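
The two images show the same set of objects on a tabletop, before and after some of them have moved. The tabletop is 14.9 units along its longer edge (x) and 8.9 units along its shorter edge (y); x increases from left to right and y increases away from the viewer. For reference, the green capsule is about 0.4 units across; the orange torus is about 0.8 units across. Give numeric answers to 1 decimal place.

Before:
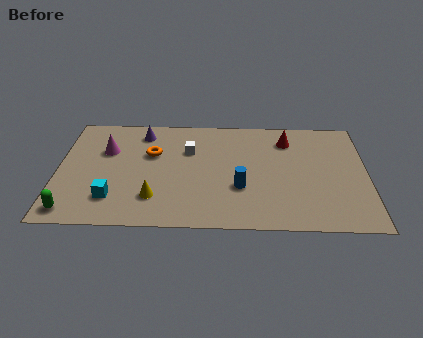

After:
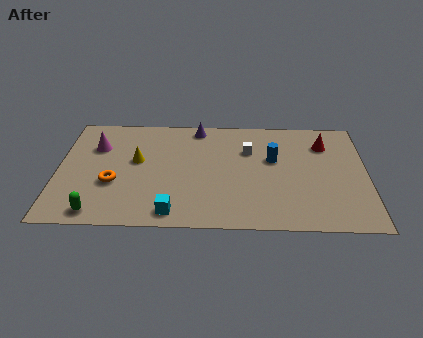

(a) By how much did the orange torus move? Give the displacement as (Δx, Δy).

(-1.8, -2.4)

From the two frames, the orange torus sits at roughly (4.5, 5.7) before and (2.7, 3.3) after.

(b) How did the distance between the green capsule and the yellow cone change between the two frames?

+0.4

Before: roughly 4.1 units apart; after: 4.5. That's 0.4 units further apart.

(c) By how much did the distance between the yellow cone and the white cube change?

+1.4

They were about 4.1 units apart before and 5.5 after — 1.4 units further apart.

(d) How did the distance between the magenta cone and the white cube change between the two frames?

+3.4

Before: roughly 4.0 units apart; after: 7.4. That's 3.4 units further apart.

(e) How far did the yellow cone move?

3.0

The yellow cone was near (4.7, 2.2) before and (3.8, 5.1) after, so it travelled √(0.9² + 2.9²) ≈ 3.0 units.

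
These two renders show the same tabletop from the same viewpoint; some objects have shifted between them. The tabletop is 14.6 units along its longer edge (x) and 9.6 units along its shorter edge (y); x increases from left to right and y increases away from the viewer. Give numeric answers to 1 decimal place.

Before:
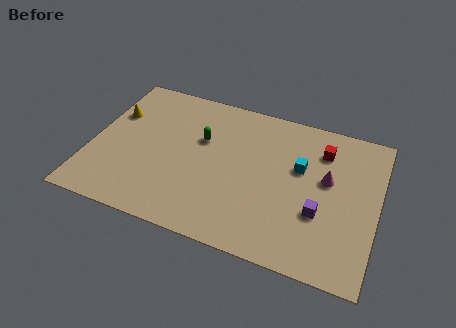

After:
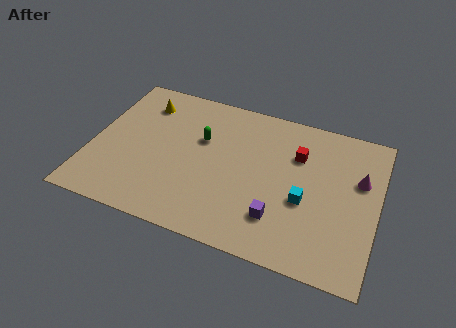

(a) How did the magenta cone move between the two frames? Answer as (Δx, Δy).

(1.6, 0.5)

From the two frames, the magenta cone sits at roughly (12.0, 5.6) before and (13.6, 6.1) after.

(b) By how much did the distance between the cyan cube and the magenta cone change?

+2.0

The distance was about 1.4 in the first image and 3.4 in the second, so they moved 2.0 units further apart.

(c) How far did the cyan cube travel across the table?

2.0

The cyan cube moved from about (10.6, 5.9) to (11.0, 3.9), a distance of √(0.4² + 2.0²) ≈ 2.0.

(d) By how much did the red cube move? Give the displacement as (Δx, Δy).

(-1.2, -0.7)

The red cube was at about (11.6, 7.4) and moved to about (10.4, 6.7).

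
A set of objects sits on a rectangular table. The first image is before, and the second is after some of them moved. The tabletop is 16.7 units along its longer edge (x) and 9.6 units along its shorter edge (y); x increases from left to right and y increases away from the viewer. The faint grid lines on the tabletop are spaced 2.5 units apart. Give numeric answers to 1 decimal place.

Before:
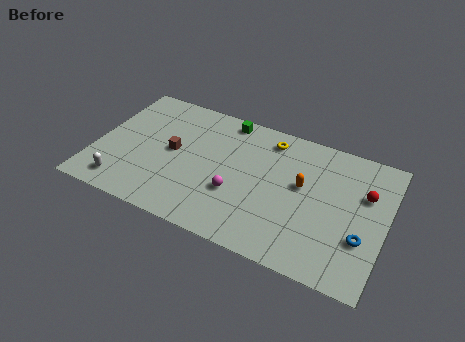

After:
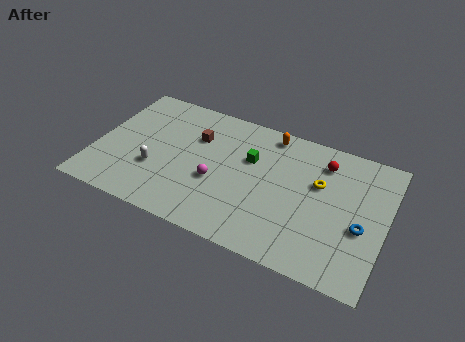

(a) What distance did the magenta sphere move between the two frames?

1.3

The magenta sphere moved from about (8.3, 3.4) to (7.1, 3.8), a distance of √(1.2² + 0.4²) ≈ 1.3.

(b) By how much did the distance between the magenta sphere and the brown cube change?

-1.0

Before: roughly 4.2 units apart; after: 3.2. That's 1.0 units closer together.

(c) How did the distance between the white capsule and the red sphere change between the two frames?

-4.1

Before: roughly 14.3 units apart; after: 10.2. That's 4.1 units closer together.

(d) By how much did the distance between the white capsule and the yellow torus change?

-0.6

They were about 10.2 units apart before and 9.6 after — 0.6 units closer together.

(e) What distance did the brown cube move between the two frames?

2.0

The brown cube was near (4.4, 5.0) before and (5.6, 6.6) after, so it travelled √(1.2² + 1.6²) ≈ 2.0 units.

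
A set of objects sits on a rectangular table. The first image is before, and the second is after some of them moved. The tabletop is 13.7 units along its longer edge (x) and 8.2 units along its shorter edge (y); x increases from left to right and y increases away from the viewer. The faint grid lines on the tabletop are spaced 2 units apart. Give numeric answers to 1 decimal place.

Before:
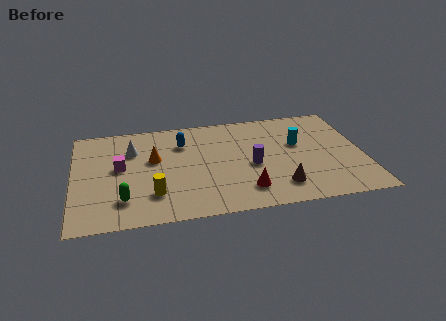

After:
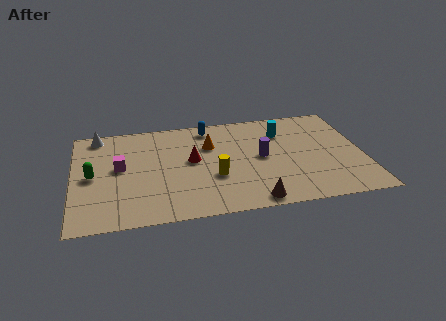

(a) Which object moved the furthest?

the red cone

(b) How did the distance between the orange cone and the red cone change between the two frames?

-3.9

The distance was about 5.3 in the first image and 1.4 in the second, so they moved 3.9 units closer together.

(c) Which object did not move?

the magenta cube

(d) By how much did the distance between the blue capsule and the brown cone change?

+0.4

The distance was about 6.2 in the first image and 6.6 in the second, so they moved 0.4 units further apart.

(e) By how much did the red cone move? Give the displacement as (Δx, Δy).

(-2.4, 2.8)

The red cone started near (8.0, 1.7) and ended near (5.6, 4.5).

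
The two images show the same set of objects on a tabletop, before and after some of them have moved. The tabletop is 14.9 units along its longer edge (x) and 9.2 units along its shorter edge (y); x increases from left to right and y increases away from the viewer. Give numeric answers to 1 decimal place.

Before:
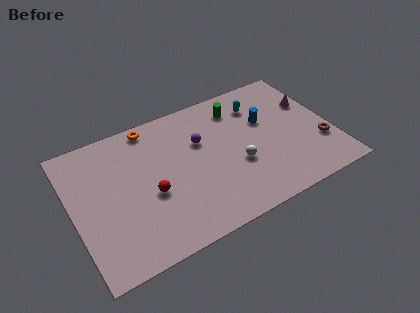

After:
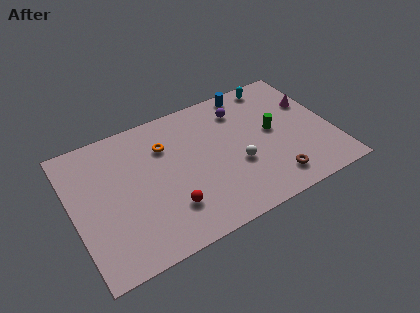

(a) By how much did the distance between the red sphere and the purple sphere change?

+2.9

The distance was about 3.9 in the first image and 6.8 in the second, so they moved 2.9 units further apart.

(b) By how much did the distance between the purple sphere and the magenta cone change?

-2.3

They were about 6.5 units apart before and 4.2 after — 2.3 units closer together.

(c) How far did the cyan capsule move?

1.6

The cyan capsule moved from about (11.1, 7.1) to (12.2, 8.2), a distance of √(1.1² + 1.1²) ≈ 1.6.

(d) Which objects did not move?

the magenta cone and the white sphere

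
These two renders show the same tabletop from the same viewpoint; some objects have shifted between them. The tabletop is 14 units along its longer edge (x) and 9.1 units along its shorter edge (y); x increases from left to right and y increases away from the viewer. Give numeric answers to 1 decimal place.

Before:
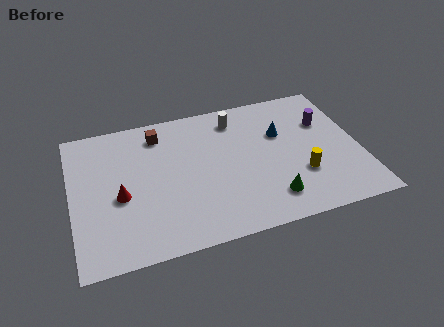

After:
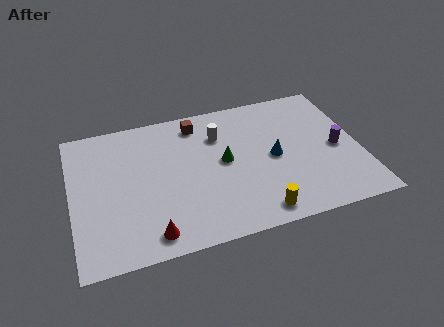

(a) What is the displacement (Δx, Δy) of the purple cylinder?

(0.4, -1.9)

The purple cylinder started near (12.5, 6.1) and ended near (12.9, 4.2).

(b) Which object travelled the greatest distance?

the green cone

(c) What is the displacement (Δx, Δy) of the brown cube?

(1.9, 0.2)

The brown cube started near (4.4, 7.5) and ended near (6.3, 7.7).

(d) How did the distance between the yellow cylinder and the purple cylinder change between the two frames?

+1.7

The distance was about 3.5 in the first image and 5.2 in the second, so they moved 1.7 units further apart.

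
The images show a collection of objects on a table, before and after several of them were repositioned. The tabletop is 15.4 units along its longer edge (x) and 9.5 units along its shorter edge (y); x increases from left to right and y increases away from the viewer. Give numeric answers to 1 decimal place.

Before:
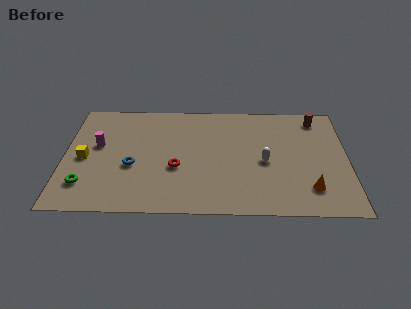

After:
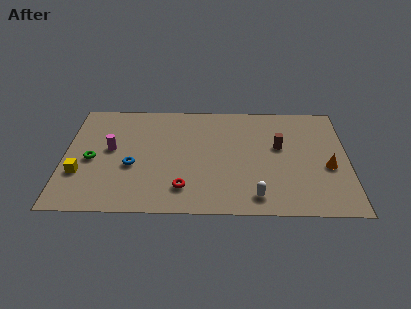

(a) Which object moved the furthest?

the brown cylinder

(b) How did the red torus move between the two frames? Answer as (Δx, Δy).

(0.4, -1.7)

The red torus started near (6.1, 3.7) and ended near (6.5, 2.0).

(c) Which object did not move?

the blue torus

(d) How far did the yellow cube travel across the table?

1.3

The yellow cube was near (1.1, 4.4) before and (0.9, 3.1) after, so it travelled √(0.2² + 1.3²) ≈ 1.3 units.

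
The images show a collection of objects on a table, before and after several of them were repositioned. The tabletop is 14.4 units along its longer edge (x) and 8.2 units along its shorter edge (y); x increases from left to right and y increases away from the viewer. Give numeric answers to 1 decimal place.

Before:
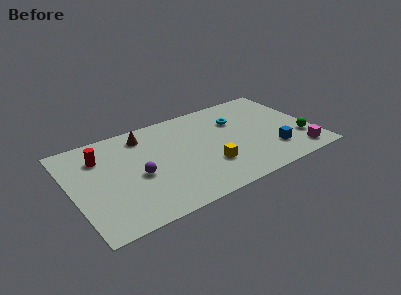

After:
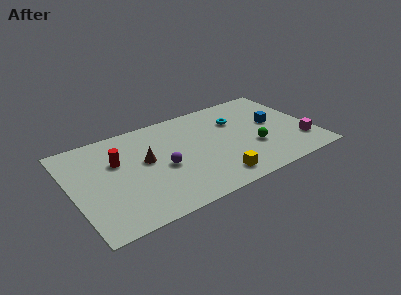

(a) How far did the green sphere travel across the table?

2.8

From (13.5, 2.4) to (10.7, 2.9), the green sphere covered √(2.8² + 0.5²) ≈ 2.8 units.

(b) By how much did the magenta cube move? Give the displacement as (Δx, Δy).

(0.4, 0.9)

From the two frames, the magenta cube sits at roughly (13.1, 1.2) before and (13.5, 2.1) after.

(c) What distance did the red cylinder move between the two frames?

1.2

The red cylinder was near (1.9, 6.1) before and (2.8, 5.3) after, so it travelled √(0.9² + 0.8²) ≈ 1.2 units.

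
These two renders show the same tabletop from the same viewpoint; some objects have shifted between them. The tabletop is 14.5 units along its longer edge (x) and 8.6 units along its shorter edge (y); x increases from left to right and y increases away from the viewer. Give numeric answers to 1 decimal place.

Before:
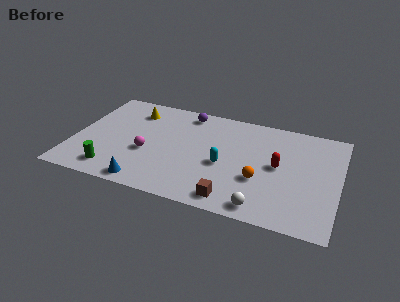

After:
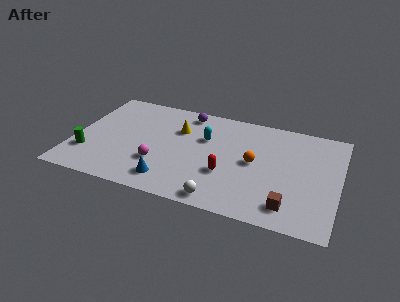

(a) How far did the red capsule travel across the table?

3.1

From (11.2, 4.5) to (8.5, 3.0), the red capsule covered √(2.7² + 1.5²) ≈ 3.1 units.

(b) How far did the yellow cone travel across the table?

2.8

From (3.0, 6.8) to (5.6, 5.9), the yellow cone covered √(2.6² + 0.9²) ≈ 2.8 units.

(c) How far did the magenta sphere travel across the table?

1.0

The magenta sphere was near (4.1, 3.4) before and (4.8, 2.7) after, so it travelled √(0.7² + 0.7²) ≈ 1.0 units.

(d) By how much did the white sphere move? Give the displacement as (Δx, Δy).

(-2.2, -0.1)

The white sphere was at about (10.6, 1.0) and moved to about (8.4, 0.9).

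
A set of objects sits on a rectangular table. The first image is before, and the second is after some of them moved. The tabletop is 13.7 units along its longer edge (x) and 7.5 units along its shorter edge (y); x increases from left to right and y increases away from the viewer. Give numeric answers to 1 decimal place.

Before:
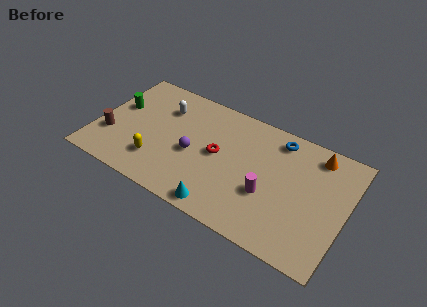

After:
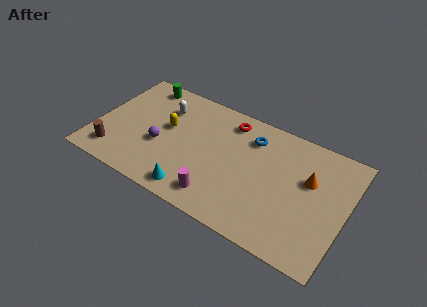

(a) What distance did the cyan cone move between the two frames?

1.6

From (7.4, 0.8) to (5.8, 1.0), the cyan cone covered √(1.6² + 0.2²) ≈ 1.6 units.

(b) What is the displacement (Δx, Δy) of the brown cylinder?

(0.4, -1.0)

The brown cylinder was at about (0.9, 2.4) and moved to about (1.3, 1.4).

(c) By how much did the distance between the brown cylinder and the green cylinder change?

+3.1

Before: roughly 2.1 units apart; after: 5.2. That's 3.1 units further apart.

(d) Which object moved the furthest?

the magenta cylinder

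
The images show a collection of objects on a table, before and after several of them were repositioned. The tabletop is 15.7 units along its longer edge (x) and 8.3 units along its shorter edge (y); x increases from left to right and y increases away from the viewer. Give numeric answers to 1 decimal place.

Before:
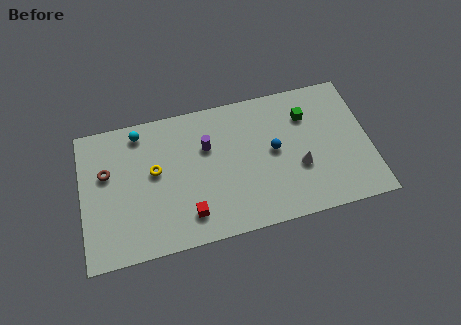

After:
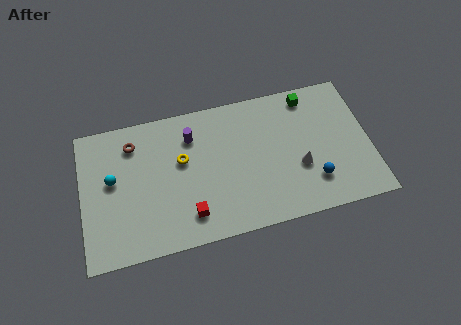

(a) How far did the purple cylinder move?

1.1

From (6.9, 5.5) to (6.1, 6.3), the purple cylinder covered √(0.8² + 0.8²) ≈ 1.1 units.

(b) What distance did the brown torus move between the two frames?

2.1

From (1.4, 5.2) to (2.9, 6.6), the brown torus covered √(1.5² + 1.4²) ≈ 2.1 units.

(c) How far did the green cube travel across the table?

1.1

From (12.4, 6.1) to (12.6, 7.2), the green cube covered √(0.2² + 1.1²) ≈ 1.1 units.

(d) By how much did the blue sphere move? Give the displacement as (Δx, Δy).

(2.0, -2.3)

From the two frames, the blue sphere sits at roughly (10.5, 4.4) before and (12.5, 2.1) after.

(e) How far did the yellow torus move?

1.5

The yellow torus moved from about (4.0, 4.7) to (5.5, 5.0), a distance of √(1.5² + 0.3²) ≈ 1.5.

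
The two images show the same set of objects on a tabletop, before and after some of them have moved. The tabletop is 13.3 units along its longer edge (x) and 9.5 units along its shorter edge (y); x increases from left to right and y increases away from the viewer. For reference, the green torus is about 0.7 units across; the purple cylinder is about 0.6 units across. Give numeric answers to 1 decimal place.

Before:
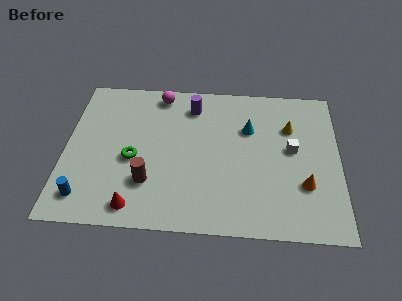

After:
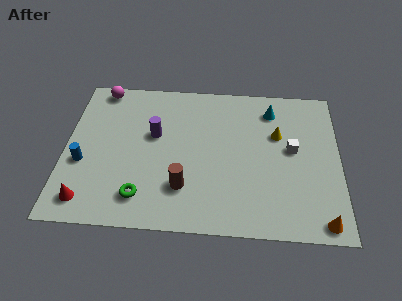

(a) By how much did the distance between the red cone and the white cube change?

+2.0

The distance was about 8.5 in the first image and 10.5 in the second, so they moved 2.0 units further apart.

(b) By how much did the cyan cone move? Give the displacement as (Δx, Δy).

(1.1, 1.3)

From the two frames, the cyan cone sits at roughly (8.9, 6.4) before and (10.0, 7.7) after.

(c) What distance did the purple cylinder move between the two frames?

2.7

The purple cylinder moved from about (6.1, 7.7) to (4.3, 5.7), a distance of √(1.8² + 2.0²) ≈ 2.7.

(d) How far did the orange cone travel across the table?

2.2

The orange cone was near (11.6, 3.0) before and (12.4, 0.9) after, so it travelled √(0.8² + 2.1²) ≈ 2.2 units.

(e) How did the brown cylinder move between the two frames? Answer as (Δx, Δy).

(1.7, -0.2)

From the two frames, the brown cylinder sits at roughly (4.1, 2.7) before and (5.8, 2.5) after.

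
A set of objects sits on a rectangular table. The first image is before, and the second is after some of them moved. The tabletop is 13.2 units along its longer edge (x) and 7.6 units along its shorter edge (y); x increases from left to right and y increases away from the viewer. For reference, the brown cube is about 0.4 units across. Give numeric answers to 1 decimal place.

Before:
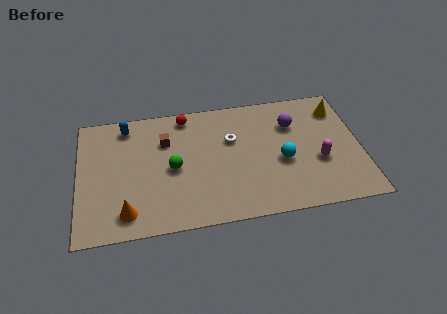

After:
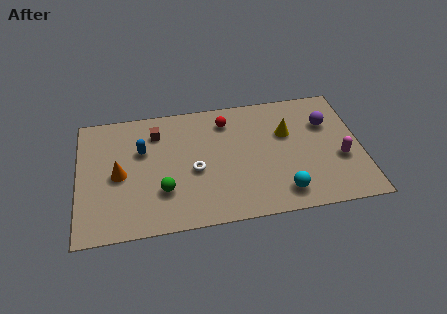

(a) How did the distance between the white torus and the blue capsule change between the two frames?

-2.3

Before: roughly 5.2 units apart; after: 2.9. That's 2.3 units closer together.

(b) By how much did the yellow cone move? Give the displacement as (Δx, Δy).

(-2.5, -1.1)

The yellow cone was at about (12.3, 6.0) and moved to about (9.8, 4.9).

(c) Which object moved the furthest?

the yellow cone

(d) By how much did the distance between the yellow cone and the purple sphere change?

-0.4

They were about 2.3 units apart before and 1.9 after — 0.4 units closer together.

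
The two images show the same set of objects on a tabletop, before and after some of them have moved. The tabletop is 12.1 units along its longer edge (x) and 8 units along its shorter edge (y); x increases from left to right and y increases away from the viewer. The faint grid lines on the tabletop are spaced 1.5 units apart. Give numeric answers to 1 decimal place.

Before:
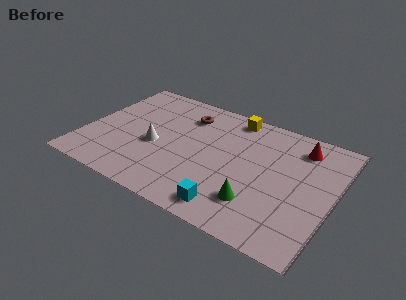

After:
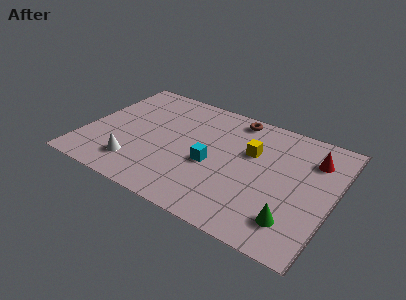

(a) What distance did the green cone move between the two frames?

1.8

From (8.7, 2.0) to (10.5, 1.7), the green cone covered √(1.8² + 0.3²) ≈ 1.8 units.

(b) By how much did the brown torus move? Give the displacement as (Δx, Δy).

(2.3, 0.9)

From the two frames, the brown torus sits at roughly (4.6, 6.2) before and (6.9, 7.1) after.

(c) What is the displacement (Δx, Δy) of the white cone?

(-0.7, -1.7)

From the two frames, the white cone sits at roughly (3.5, 3.4) before and (2.8, 1.7) after.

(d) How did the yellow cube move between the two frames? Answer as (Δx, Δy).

(1.2, -2.0)

The yellow cube was at about (6.8, 7.1) and moved to about (8.0, 5.1).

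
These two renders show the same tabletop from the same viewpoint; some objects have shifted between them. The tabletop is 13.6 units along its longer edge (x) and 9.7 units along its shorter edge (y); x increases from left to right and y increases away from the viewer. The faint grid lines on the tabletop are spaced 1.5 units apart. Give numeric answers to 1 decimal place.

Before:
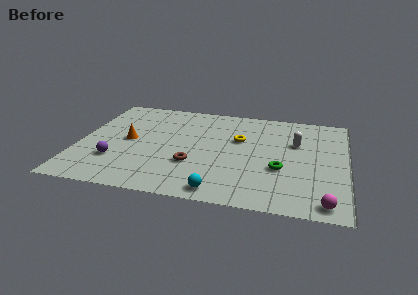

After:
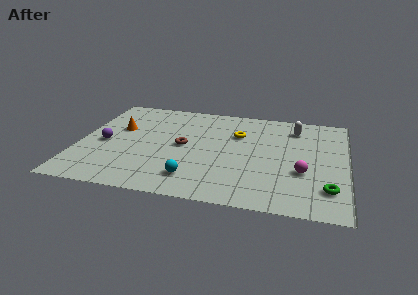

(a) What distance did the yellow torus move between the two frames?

0.5

From (8.1, 6.1) to (8.0, 6.6), the yellow torus covered √(0.1² + 0.5²) ≈ 0.5 units.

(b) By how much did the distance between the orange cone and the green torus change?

+3.5

Before: roughly 7.9 units apart; after: 11.4. That's 3.5 units further apart.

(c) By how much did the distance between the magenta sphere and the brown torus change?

-0.8

The distance was about 7.1 in the first image and 6.3 in the second, so they moved 0.8 units closer together.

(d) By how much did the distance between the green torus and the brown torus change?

+3.5

They were about 4.4 units apart before and 7.9 after — 3.5 units further apart.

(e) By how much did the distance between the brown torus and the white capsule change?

+0.3

Before: roughly 6.0 units apart; after: 6.3. That's 0.3 units further apart.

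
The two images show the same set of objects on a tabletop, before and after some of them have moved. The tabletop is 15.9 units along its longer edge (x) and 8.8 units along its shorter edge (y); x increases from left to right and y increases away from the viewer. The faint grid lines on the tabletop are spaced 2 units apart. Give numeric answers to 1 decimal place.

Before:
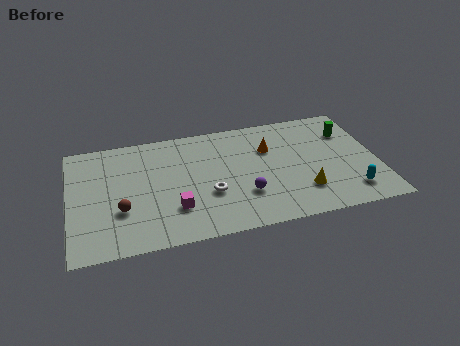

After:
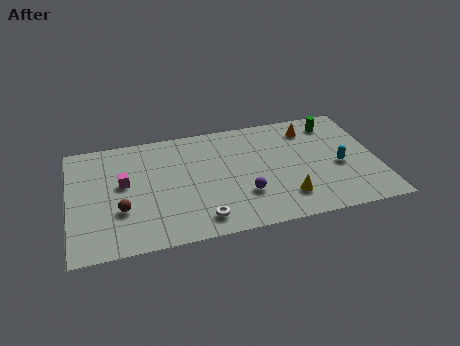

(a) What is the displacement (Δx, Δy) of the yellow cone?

(-0.9, -0.3)

The yellow cone started near (11.9, 2.3) and ended near (11.0, 2.0).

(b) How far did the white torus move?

1.9

The white torus moved from about (7.1, 3.2) to (6.6, 1.4), a distance of √(0.5² + 1.8²) ≈ 1.9.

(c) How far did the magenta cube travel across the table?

3.5

From (5.3, 2.5) to (2.8, 5.0), the magenta cube covered √(2.5² + 2.5²) ≈ 3.5 units.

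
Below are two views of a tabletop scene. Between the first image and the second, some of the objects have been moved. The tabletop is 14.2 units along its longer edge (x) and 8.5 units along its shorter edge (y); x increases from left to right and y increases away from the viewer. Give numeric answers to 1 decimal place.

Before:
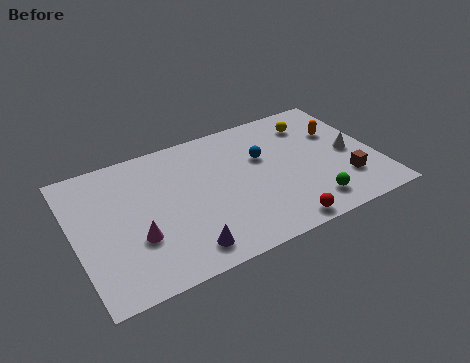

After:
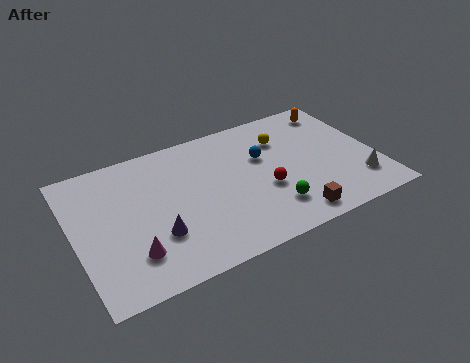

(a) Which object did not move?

the blue sphere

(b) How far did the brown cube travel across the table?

3.0

From (12.5, 2.3) to (9.7, 1.1), the brown cube covered √(2.8² + 1.2²) ≈ 3.0 units.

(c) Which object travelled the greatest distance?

the brown cube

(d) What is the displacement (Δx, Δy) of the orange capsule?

(0.2, 1.6)

The orange capsule started near (12.7, 5.6) and ended near (12.9, 7.2).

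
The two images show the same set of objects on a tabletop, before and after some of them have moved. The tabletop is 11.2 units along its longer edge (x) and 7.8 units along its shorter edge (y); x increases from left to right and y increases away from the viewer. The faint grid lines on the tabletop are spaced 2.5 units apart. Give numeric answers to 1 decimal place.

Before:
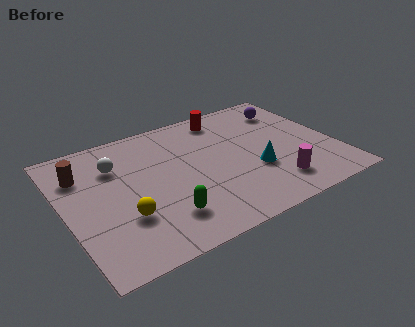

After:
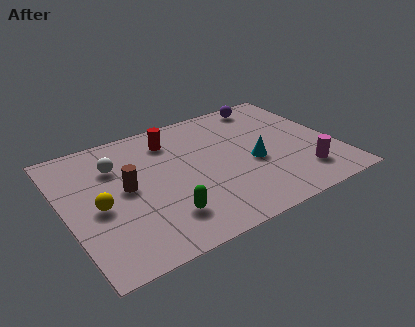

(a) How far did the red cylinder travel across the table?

2.5

The red cylinder was near (7.1, 6.7) before and (4.7, 6.2) after, so it travelled √(2.4² + 0.5²) ≈ 2.5 units.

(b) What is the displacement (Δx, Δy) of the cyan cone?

(0.0, 0.5)

From the two frames, the cyan cone sits at roughly (7.7, 2.8) before and (7.7, 3.3) after.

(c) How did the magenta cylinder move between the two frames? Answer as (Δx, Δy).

(1.2, 0.1)

From the two frames, the magenta cylinder sits at roughly (8.3, 1.6) before and (9.5, 1.7) after.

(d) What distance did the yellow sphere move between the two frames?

1.3

The yellow sphere was near (2.2, 2.5) before and (1.3, 3.5) after, so it travelled √(0.9² + 1.0²) ≈ 1.3 units.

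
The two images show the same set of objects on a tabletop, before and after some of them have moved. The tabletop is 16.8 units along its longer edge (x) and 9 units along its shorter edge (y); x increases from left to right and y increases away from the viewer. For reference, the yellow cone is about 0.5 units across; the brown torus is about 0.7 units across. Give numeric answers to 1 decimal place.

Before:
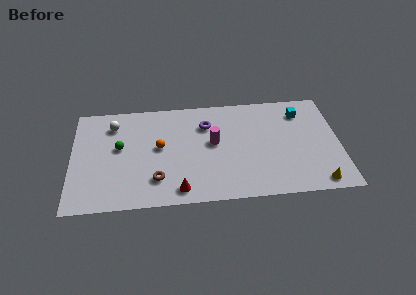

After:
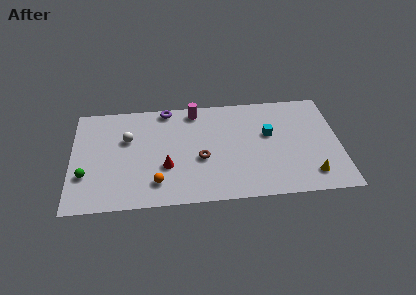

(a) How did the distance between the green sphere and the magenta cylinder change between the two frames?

+2.6

They were about 5.9 units apart before and 8.5 after — 2.6 units further apart.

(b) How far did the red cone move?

2.2

From (6.7, 1.2) to (5.9, 3.2), the red cone covered √(0.8² + 2.0²) ≈ 2.2 units.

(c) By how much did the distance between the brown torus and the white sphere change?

-0.5

Before: roughly 5.6 units apart; after: 5.1. That's 0.5 units closer together.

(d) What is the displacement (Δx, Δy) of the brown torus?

(2.8, 1.5)

The brown torus started near (5.3, 2.2) and ended near (8.1, 3.7).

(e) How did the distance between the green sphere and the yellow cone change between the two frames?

+1.1

They were about 13.0 units apart before and 14.1 after — 1.1 units further apart.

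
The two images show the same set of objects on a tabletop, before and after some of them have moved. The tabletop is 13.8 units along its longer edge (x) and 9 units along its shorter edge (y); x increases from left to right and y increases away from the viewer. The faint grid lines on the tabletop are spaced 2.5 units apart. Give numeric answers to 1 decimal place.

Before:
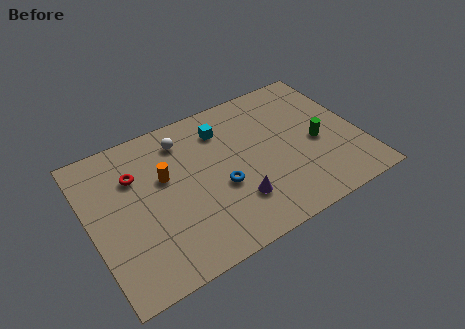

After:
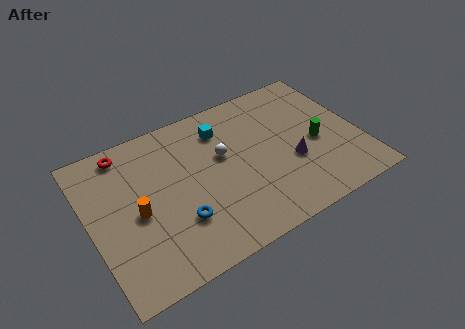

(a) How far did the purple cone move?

3.3

The purple cone was near (7.1, 2.4) before and (10.2, 3.4) after, so it travelled √(3.1² + 1.0²) ≈ 3.3 units.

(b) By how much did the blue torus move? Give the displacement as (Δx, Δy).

(-2.3, -0.9)

The blue torus started near (6.5, 3.6) and ended near (4.2, 2.7).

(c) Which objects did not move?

the cyan cube and the green cylinder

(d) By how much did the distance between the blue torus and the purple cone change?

+4.7

Before: roughly 1.3 units apart; after: 6.0. That's 4.7 units further apart.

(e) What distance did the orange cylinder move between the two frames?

2.1

The orange cylinder moved from about (3.9, 5.5) to (2.3, 4.1), a distance of √(1.6² + 1.4²) ≈ 2.1.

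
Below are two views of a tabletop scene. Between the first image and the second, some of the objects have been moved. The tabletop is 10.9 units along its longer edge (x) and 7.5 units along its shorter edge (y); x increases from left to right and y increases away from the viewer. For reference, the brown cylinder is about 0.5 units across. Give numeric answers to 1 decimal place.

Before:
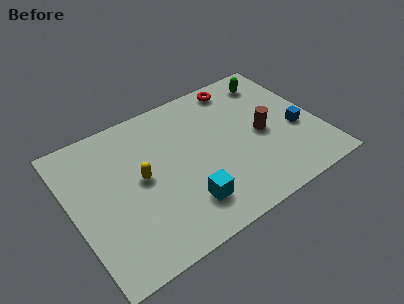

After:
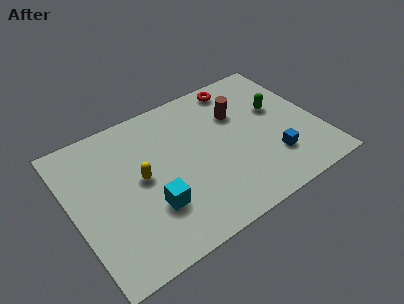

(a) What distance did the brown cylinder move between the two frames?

1.8

From (8.4, 3.5) to (7.6, 5.1), the brown cylinder covered √(0.8² + 1.6²) ≈ 1.8 units.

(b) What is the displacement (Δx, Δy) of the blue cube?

(-1.3, -1.0)

From the two frames, the blue cube sits at roughly (9.9, 3.0) before and (8.6, 2.0) after.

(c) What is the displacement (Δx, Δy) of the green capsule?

(-0.1, -1.7)

From the two frames, the green capsule sits at roughly (9.4, 6.2) before and (9.3, 4.5) after.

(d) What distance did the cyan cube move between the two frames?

1.5

The cyan cube moved from about (4.6, 1.7) to (3.2, 2.3), a distance of √(1.4² + 0.6²) ≈ 1.5.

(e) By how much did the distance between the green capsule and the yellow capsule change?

-0.5

The distance was about 6.8 in the first image and 6.3 in the second, so they moved 0.5 units closer together.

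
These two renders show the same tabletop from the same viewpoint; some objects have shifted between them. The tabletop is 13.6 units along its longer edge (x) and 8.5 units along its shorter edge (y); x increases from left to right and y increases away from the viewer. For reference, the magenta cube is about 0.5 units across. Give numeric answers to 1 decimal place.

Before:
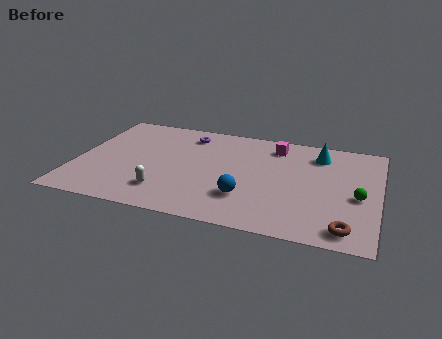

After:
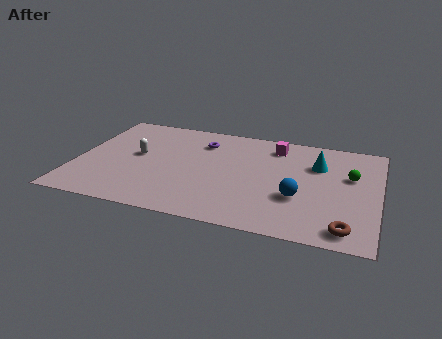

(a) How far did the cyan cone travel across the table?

0.9

From (10.8, 6.8) to (10.8, 5.9), the cyan cone covered √(0.0² + 0.9²) ≈ 0.9 units.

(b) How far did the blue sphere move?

2.4

The blue sphere was near (7.8, 2.4) before and (10.1, 3.0) after, so it travelled √(2.3² + 0.6²) ≈ 2.4 units.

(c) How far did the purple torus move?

0.9

The purple torus moved from about (4.8, 7.0) to (5.5, 6.5), a distance of √(0.7² + 0.5²) ≈ 0.9.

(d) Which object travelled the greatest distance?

the white capsule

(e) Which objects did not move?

the brown torus and the magenta cube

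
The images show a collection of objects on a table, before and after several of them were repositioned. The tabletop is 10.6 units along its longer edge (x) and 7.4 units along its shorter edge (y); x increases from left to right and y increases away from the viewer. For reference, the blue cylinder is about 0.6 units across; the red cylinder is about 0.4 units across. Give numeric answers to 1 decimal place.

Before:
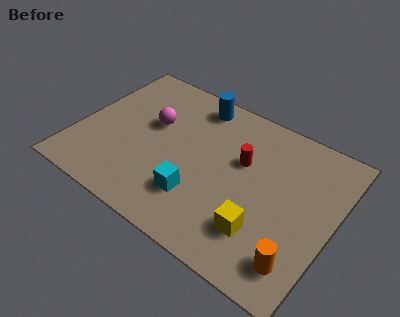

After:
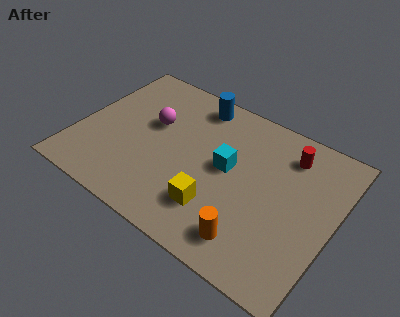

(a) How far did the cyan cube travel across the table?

2.2

The cyan cube was near (5.3, 2.0) before and (6.2, 4.0) after, so it travelled √(0.9² + 2.0²) ≈ 2.2 units.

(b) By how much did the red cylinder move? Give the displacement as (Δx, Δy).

(1.7, 1.3)

From the two frames, the red cylinder sits at roughly (6.7, 4.6) before and (8.4, 5.9) after.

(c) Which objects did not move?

the magenta sphere and the blue cylinder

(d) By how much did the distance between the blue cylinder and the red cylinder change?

+1.1

They were about 2.9 units apart before and 4.0 after — 1.1 units further apart.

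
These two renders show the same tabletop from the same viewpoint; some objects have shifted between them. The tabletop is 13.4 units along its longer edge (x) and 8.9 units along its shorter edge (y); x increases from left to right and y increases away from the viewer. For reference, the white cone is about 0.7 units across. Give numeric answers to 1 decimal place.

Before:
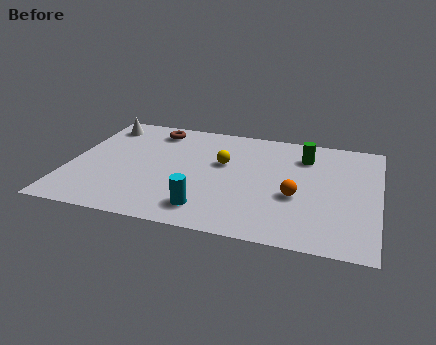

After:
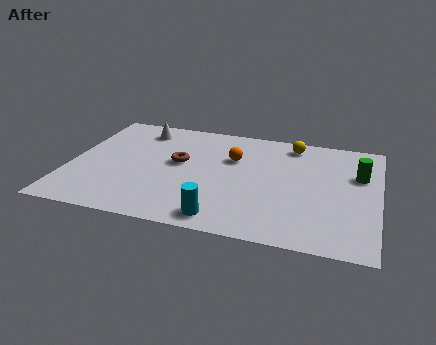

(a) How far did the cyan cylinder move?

0.9

The cyan cylinder was near (6.2, 1.6) before and (6.9, 1.1) after, so it travelled √(0.7² + 0.5²) ≈ 0.9 units.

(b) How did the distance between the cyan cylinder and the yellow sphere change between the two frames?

+3.3

They were about 3.8 units apart before and 7.1 after — 3.3 units further apart.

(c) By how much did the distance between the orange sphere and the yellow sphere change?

-0.7

They were about 3.8 units apart before and 3.1 after — 0.7 units closer together.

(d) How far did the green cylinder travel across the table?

2.6

The green cylinder was near (10.1, 6.8) before and (12.5, 5.8) after, so it travelled √(2.4² + 1.0²) ≈ 2.6 units.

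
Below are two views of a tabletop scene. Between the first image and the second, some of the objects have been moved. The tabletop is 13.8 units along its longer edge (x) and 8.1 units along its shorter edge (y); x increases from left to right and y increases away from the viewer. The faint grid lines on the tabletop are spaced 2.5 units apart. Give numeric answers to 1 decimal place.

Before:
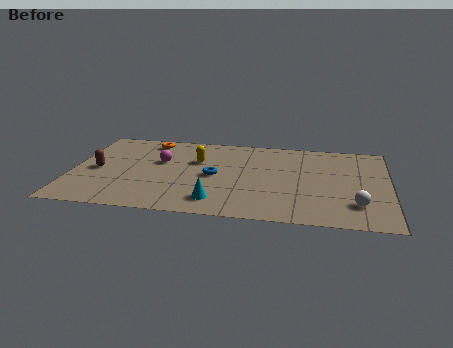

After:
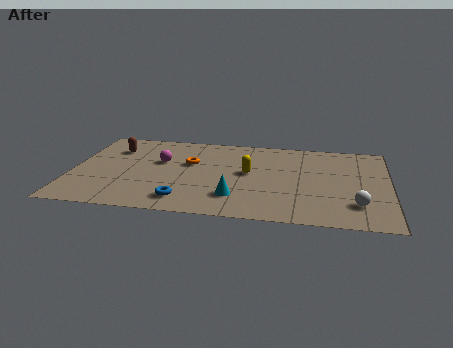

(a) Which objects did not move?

the white sphere and the magenta sphere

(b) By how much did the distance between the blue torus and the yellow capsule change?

+2.4

They were about 1.6 units apart before and 4.0 after — 2.4 units further apart.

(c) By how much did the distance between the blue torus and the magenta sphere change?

+1.2

They were about 2.6 units apart before and 3.8 after — 1.2 units further apart.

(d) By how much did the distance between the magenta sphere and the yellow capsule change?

+2.3

Before: roughly 1.6 units apart; after: 3.9. That's 2.3 units further apart.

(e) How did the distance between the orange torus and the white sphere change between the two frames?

-2.6

They were about 10.5 units apart before and 7.9 after — 2.6 units closer together.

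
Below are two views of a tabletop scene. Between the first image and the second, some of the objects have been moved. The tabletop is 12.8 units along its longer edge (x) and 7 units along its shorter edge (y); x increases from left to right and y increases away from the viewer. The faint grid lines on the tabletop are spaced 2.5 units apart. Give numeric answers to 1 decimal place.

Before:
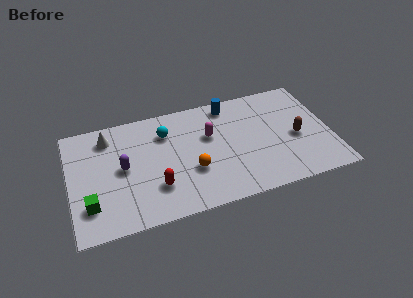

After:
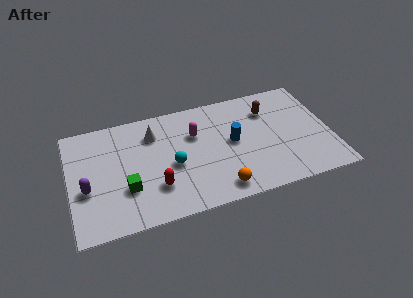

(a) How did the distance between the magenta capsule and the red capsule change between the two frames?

-0.3

They were about 3.7 units apart before and 3.4 after — 0.3 units closer together.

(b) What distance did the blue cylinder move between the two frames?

2.4

The blue cylinder was near (8.0, 6.1) before and (8.0, 3.7) after, so it travelled √(0.0² + 2.4²) ≈ 2.4 units.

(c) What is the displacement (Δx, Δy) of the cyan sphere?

(0.2, -2.1)

From the two frames, the cyan sphere sits at roughly (4.8, 5.2) before and (5.0, 3.1) after.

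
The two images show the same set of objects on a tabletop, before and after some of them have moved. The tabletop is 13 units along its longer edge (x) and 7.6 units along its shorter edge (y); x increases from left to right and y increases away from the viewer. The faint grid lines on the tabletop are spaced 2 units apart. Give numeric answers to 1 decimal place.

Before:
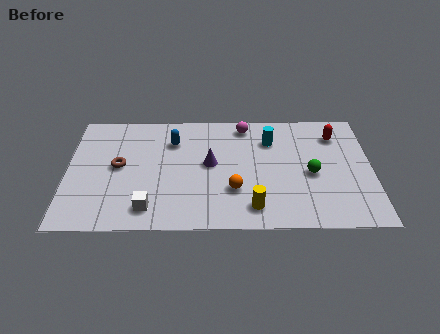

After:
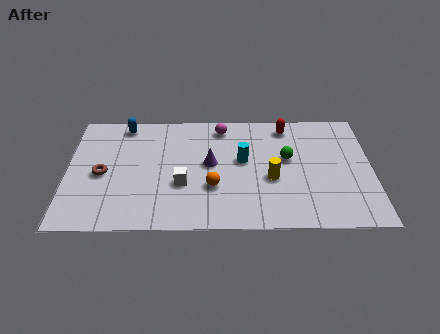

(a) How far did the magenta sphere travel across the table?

1.0

The magenta sphere was near (7.6, 6.6) before and (6.6, 6.5) after, so it travelled √(1.0² + 0.1²) ≈ 1.0 units.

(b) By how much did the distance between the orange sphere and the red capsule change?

-0.6

Before: roughly 5.6 units apart; after: 5.0. That's 0.6 units closer together.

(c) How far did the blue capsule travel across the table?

2.4

The blue capsule was near (4.5, 5.6) before and (2.4, 6.7) after, so it travelled √(2.1² + 1.1²) ≈ 2.4 units.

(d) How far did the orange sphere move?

0.9

The orange sphere was near (7.1, 2.4) before and (6.2, 2.6) after, so it travelled √(0.9² + 0.2²) ≈ 0.9 units.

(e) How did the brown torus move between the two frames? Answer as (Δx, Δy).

(-0.7, -0.5)

The brown torus started near (2.2, 4.0) and ended near (1.5, 3.5).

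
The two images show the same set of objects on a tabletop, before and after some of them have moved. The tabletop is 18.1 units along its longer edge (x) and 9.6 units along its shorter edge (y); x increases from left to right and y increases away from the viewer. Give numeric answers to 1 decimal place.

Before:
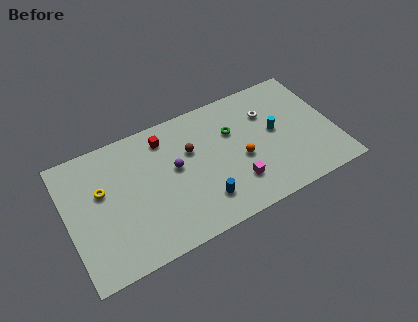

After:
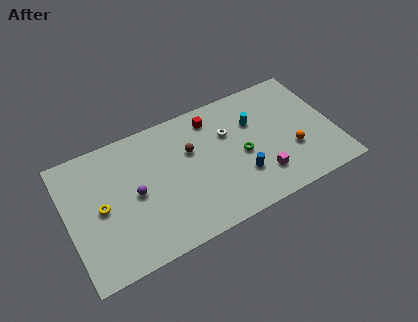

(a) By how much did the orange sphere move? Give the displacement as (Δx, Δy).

(3.4, -0.8)

From the two frames, the orange sphere sits at roughly (11.7, 4.1) before and (15.1, 3.3) after.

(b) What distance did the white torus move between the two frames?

2.8

From (13.9, 6.8) to (11.1, 6.4), the white torus covered √(2.8² + 0.4²) ≈ 2.8 units.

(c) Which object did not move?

the brown sphere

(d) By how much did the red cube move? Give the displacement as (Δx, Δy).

(3.3, 0.1)

The red cube started near (6.9, 7.9) and ended near (10.2, 8.0).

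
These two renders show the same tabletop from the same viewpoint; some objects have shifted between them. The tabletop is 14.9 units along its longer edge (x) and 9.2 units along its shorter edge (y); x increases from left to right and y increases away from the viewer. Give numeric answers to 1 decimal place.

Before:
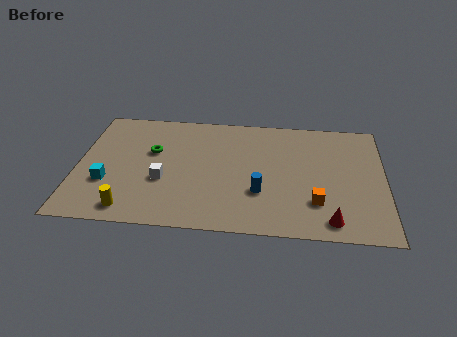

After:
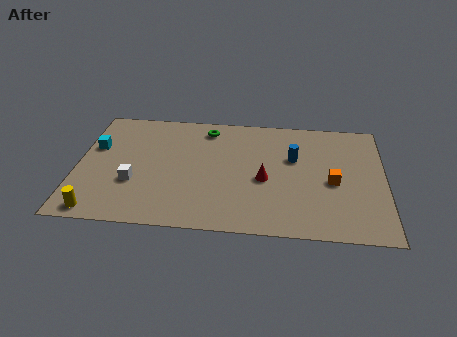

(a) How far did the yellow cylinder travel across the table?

1.5

The yellow cylinder moved from about (2.7, 1.2) to (1.2, 0.9), a distance of √(1.5² + 0.3²) ≈ 1.5.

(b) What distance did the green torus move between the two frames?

3.3

The green torus was near (3.6, 5.7) before and (6.2, 7.8) after, so it travelled √(2.6² + 2.1²) ≈ 3.3 units.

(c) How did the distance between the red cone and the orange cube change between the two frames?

+1.8

Before: roughly 1.5 units apart; after: 3.3. That's 1.8 units further apart.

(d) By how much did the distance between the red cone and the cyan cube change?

-2.5

They were about 11.0 units apart before and 8.5 after — 2.5 units closer together.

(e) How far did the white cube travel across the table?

1.4

From (4.2, 3.5) to (2.8, 3.2), the white cube covered √(1.4² + 0.3²) ≈ 1.4 units.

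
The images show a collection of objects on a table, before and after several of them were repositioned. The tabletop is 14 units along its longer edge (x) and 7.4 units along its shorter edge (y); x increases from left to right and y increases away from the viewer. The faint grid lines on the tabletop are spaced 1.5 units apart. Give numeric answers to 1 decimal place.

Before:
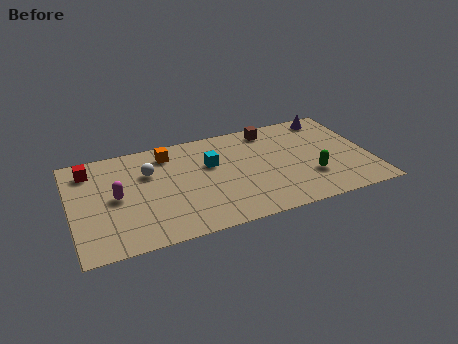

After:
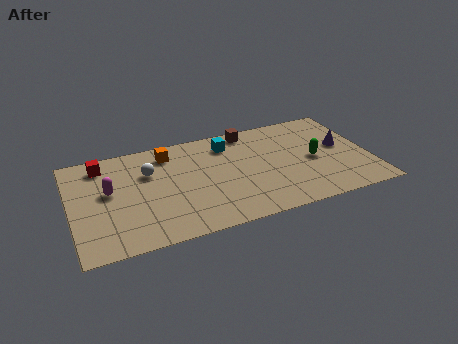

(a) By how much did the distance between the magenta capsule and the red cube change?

-0.5

They were about 2.5 units apart before and 2.0 after — 0.5 units closer together.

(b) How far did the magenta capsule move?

0.6

From (2.1, 3.7) to (1.8, 4.2), the magenta capsule covered √(0.3² + 0.5²) ≈ 0.6 units.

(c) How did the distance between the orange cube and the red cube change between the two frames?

-0.6

Before: roughly 3.7 units apart; after: 3.1. That's 0.6 units closer together.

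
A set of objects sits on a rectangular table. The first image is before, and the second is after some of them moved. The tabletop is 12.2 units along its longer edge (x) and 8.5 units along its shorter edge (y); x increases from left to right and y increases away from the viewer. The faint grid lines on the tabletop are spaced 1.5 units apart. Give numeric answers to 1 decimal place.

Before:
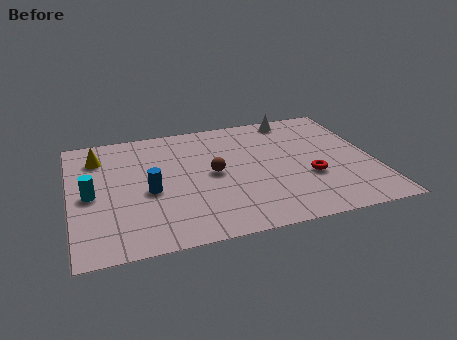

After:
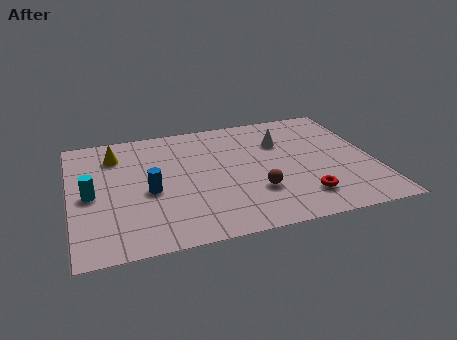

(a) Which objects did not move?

the cyan cylinder and the blue cylinder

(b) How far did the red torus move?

1.4

The red torus was near (9.5, 3.1) before and (9.1, 1.8) after, so it travelled √(0.4² + 1.3²) ≈ 1.4 units.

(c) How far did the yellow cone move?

0.7

The yellow cone moved from about (1.2, 6.6) to (1.9, 6.6), a distance of √(0.7² + 0.0²) ≈ 0.7.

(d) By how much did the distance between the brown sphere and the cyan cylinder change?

+1.7

Before: roughly 4.9 units apart; after: 6.6. That's 1.7 units further apart.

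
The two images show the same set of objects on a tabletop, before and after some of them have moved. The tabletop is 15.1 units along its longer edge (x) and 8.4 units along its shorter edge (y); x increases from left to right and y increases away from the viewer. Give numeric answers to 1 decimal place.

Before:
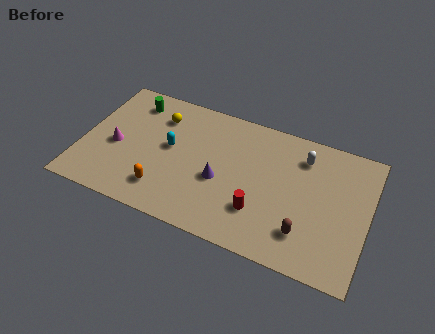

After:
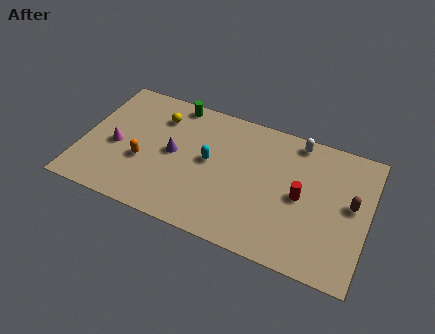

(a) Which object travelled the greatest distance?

the brown capsule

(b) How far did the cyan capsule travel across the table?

2.1

The cyan capsule moved from about (4.6, 4.6) to (6.7, 4.5), a distance of √(2.1² + 0.1²) ≈ 2.1.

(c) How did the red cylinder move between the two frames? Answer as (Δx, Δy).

(2.0, 1.7)

The red cylinder started near (9.6, 2.4) and ended near (11.6, 4.1).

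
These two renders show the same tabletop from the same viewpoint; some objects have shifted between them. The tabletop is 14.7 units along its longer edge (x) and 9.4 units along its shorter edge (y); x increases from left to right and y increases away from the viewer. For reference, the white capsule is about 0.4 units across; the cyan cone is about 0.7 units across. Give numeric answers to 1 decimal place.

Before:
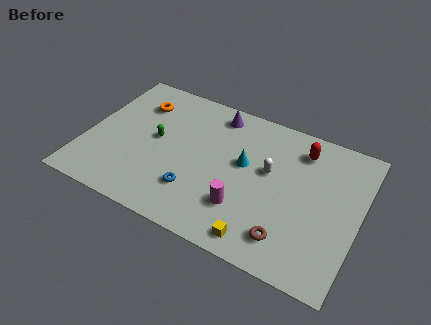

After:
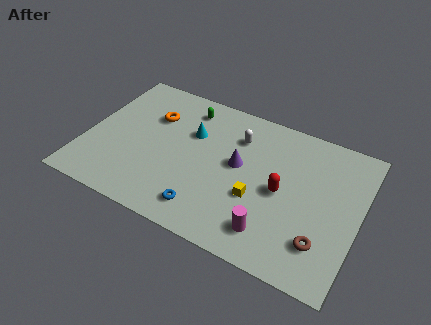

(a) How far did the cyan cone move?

3.1

The cyan cone moved from about (8.5, 5.4) to (5.5, 6.2), a distance of √(3.0² + 0.8²) ≈ 3.1.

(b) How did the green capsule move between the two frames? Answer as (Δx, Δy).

(1.3, 2.8)

The green capsule started near (3.7, 5.0) and ended near (5.0, 7.8).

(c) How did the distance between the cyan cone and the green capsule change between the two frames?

-3.1

They were about 4.8 units apart before and 1.7 after — 3.1 units closer together.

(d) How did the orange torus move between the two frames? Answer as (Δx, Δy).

(0.9, -0.6)

The orange torus was at about (2.4, 7.1) and moved to about (3.3, 6.5).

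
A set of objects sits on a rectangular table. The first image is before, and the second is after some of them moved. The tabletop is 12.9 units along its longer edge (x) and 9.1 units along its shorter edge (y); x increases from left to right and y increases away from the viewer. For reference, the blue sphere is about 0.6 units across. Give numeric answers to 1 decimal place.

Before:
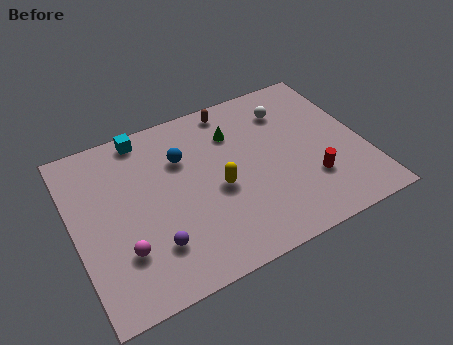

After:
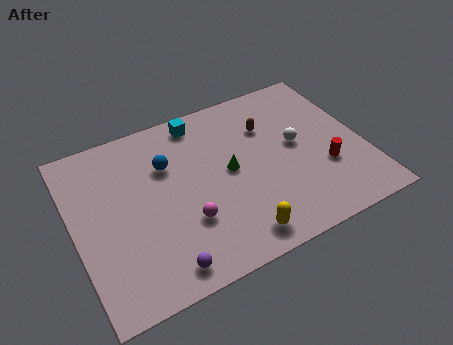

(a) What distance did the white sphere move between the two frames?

2.1

The white sphere moved from about (9.9, 7.0) to (10.0, 4.9), a distance of √(0.1² + 2.1²) ≈ 2.1.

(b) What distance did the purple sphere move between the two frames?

1.2

The purple sphere was near (3.2, 2.3) before and (3.4, 1.1) after, so it travelled √(0.2² + 1.2²) ≈ 1.2 units.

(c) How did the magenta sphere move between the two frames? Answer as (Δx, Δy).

(2.8, 0.3)

The magenta sphere started near (1.9, 2.6) and ended near (4.7, 2.9).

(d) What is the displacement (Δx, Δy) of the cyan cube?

(2.5, -0.2)

The cyan cube was at about (3.5, 8.2) and moved to about (6.0, 8.0).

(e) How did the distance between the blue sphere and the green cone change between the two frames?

+0.6

Before: roughly 2.4 units apart; after: 3.0. That's 0.6 units further apart.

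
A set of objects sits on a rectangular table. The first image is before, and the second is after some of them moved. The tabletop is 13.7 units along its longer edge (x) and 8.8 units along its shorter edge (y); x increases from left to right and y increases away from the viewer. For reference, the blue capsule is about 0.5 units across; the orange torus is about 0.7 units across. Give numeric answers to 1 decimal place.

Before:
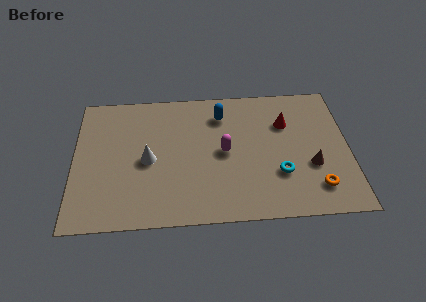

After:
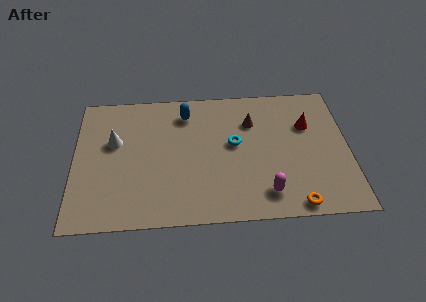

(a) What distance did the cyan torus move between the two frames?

3.0

The cyan torus moved from about (10.2, 2.8) to (8.0, 4.9), a distance of √(2.2² + 2.1²) ≈ 3.0.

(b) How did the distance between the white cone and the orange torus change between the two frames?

+1.4

They were about 8.6 units apart before and 10.0 after — 1.4 units further apart.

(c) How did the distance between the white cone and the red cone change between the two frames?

+2.5

The distance was about 7.2 in the first image and 9.7 in the second, so they moved 2.5 units further apart.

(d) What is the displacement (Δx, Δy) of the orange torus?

(-1.1, -1.0)

The orange torus was at about (12.0, 1.8) and moved to about (10.9, 0.8).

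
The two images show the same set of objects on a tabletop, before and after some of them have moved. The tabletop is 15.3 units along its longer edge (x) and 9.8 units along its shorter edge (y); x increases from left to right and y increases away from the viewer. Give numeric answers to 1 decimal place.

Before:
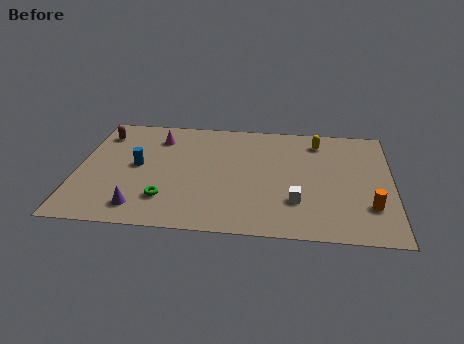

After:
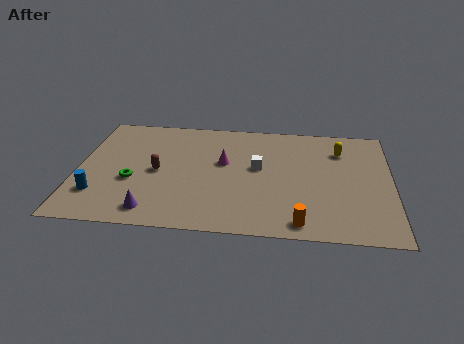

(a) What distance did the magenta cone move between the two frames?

3.8

The magenta cone moved from about (3.8, 7.7) to (7.1, 5.8), a distance of √(3.3² + 1.9²) ≈ 3.8.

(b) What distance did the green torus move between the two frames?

2.2

From (4.4, 2.4) to (2.7, 3.8), the green torus covered √(1.7² + 1.4²) ≈ 2.2 units.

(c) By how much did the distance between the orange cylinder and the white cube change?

+1.4

The distance was about 3.5 in the first image and 4.9 in the second, so they moved 1.4 units further apart.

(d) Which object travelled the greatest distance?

the brown capsule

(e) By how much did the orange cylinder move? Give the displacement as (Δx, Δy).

(-3.3, -1.6)

The orange cylinder started near (14.2, 2.7) and ended near (10.9, 1.1).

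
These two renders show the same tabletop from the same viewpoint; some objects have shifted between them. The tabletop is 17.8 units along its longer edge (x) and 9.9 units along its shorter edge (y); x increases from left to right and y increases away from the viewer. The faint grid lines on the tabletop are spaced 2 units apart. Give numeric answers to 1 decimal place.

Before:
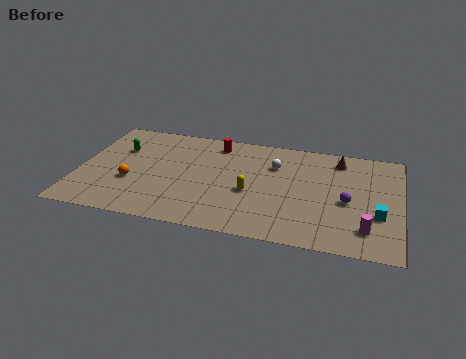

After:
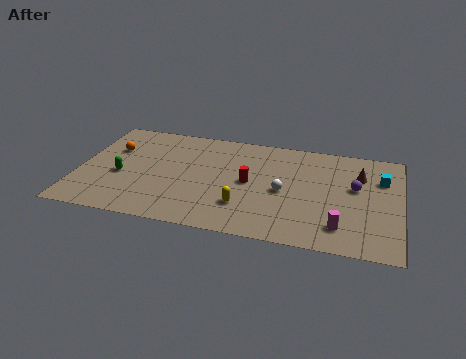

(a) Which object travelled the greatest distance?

the red cylinder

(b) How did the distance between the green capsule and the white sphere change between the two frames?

+0.3

The distance was about 8.7 in the first image and 9.0 in the second, so they moved 0.3 units further apart.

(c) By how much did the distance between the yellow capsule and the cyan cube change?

+1.5

They were about 7.0 units apart before and 8.5 after — 1.5 units further apart.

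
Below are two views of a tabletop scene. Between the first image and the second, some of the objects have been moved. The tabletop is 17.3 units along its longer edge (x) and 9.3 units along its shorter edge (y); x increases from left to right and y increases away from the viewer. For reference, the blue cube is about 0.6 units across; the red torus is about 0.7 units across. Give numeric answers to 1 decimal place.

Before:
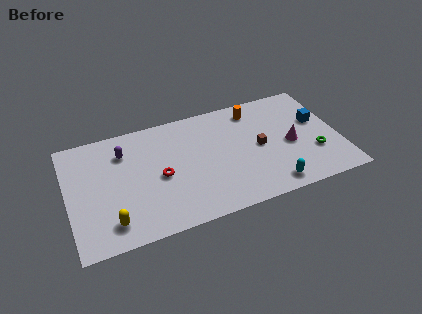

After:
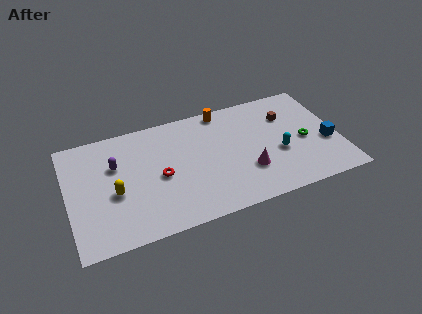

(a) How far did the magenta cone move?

3.2

The magenta cone was near (14.2, 4.2) before and (11.3, 2.9) after, so it travelled √(2.9² + 1.3²) ≈ 3.2 units.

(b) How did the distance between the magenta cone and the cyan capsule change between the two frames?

-1.2

The distance was about 3.4 in the first image and 2.2 in the second, so they moved 1.2 units closer together.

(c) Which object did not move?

the red torus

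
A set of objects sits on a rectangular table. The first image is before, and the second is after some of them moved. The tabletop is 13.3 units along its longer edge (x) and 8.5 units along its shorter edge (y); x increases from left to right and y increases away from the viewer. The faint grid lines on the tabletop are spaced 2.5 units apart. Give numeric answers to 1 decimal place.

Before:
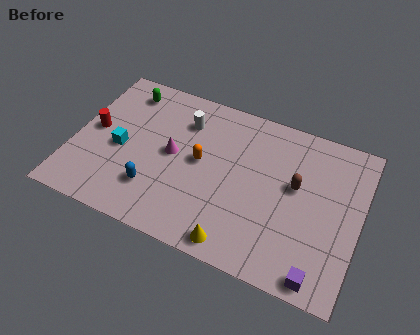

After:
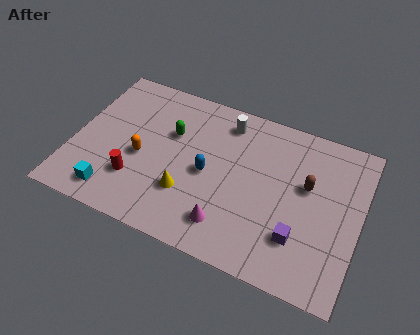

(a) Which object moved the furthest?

the magenta cone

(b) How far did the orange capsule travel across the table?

2.8

The orange capsule moved from about (5.9, 4.5) to (3.2, 3.7), a distance of √(2.7² + 0.8²) ≈ 2.8.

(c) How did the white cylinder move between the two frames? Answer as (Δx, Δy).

(1.9, 0.7)

From the two frames, the white cylinder sits at roughly (4.9, 6.4) before and (6.8, 7.1) after.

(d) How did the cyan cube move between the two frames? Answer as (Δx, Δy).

(0.0, -2.5)

The cyan cube was at about (2.2, 3.8) and moved to about (2.2, 1.3).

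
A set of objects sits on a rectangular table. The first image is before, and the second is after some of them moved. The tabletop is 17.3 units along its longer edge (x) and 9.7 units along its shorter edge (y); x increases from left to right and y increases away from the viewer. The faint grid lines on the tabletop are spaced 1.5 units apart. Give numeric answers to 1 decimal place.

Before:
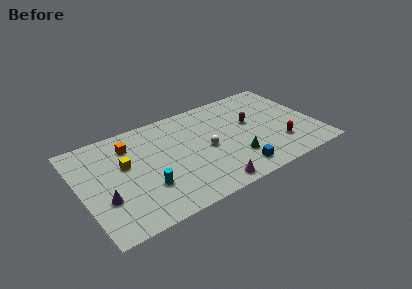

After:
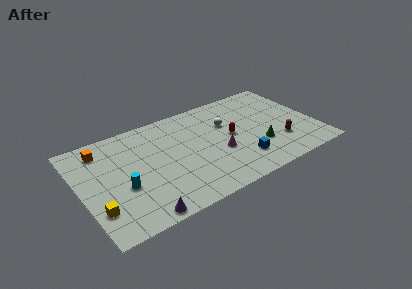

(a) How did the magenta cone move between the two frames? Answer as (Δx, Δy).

(1.2, 2.8)

The magenta cone started near (8.8, 1.0) and ended near (10.0, 3.8).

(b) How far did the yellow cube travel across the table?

4.0

From (3.3, 5.8) to (0.9, 2.6), the yellow cube covered √(2.4² + 3.2²) ≈ 4.0 units.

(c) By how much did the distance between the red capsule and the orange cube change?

-1.8

The distance was about 11.5 in the first image and 9.7 in the second, so they moved 1.8 units closer together.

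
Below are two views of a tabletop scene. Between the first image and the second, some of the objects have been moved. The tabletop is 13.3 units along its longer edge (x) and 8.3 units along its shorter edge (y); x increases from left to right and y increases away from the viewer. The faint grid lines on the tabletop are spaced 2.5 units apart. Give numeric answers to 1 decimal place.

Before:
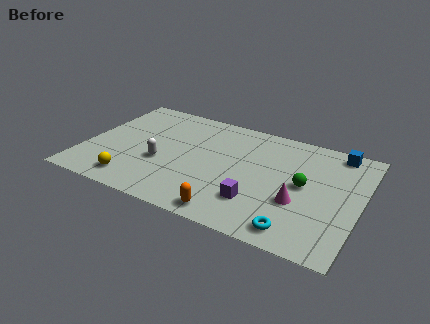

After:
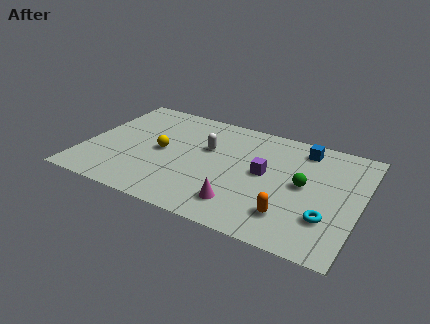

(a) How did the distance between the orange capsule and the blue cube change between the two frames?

-2.7

They were about 7.8 units apart before and 5.1 after — 2.7 units closer together.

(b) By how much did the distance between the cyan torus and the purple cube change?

+1.5

Before: roughly 2.3 units apart; after: 3.8. That's 1.5 units further apart.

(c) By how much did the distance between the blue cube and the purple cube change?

-3.1

The distance was about 6.2 in the first image and 3.1 in the second, so they moved 3.1 units closer together.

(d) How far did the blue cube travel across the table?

1.6

The blue cube moved from about (11.9, 7.4) to (10.3, 7.0), a distance of √(1.6² + 0.4²) ≈ 1.6.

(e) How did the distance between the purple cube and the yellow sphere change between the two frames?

-1.0

They were about 6.0 units apart before and 5.0 after — 1.0 units closer together.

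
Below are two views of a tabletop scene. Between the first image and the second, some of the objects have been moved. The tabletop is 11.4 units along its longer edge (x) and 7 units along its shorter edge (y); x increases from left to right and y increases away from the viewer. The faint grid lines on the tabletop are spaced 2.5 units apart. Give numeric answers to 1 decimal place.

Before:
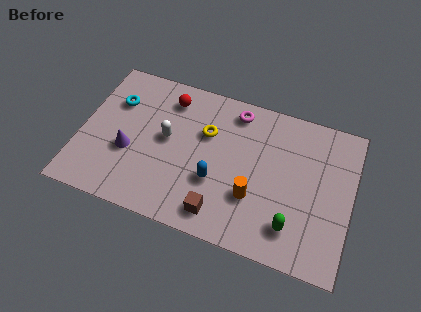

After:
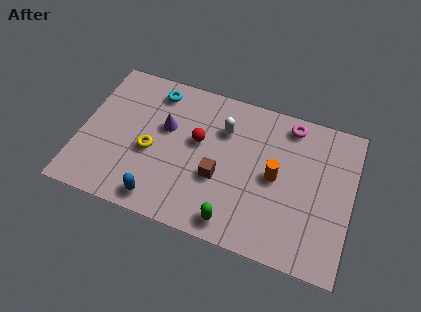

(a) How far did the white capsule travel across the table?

2.6

From (3.6, 3.8) to (5.9, 5.0), the white capsule covered √(2.3² + 1.2²) ≈ 2.6 units.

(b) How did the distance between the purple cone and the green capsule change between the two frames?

-2.4

The distance was about 7.1 in the first image and 4.7 in the second, so they moved 2.4 units closer together.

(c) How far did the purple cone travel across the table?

2.1

From (2.1, 2.7) to (3.5, 4.3), the purple cone covered √(1.4² + 1.6²) ≈ 2.1 units.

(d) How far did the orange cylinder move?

1.4

The orange cylinder was near (7.4, 2.3) before and (8.2, 3.5) after, so it travelled √(0.8² + 1.2²) ≈ 1.4 units.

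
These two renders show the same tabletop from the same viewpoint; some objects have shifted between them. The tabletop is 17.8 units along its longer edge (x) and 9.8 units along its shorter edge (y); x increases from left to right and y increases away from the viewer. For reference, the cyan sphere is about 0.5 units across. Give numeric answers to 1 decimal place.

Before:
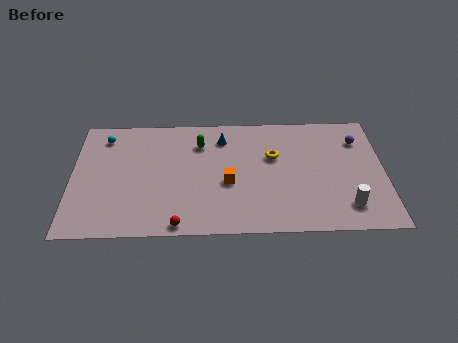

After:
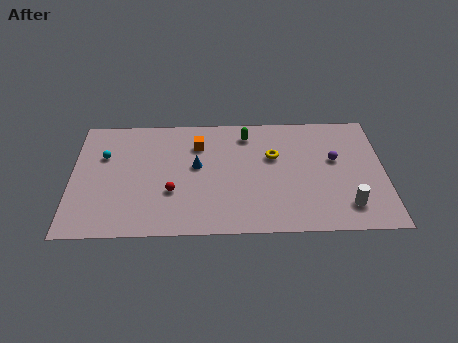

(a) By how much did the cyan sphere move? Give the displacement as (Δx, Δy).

(0.0, -1.6)

The cyan sphere was at about (1.8, 8.1) and moved to about (1.8, 6.5).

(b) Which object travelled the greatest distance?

the orange cube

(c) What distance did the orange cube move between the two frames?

3.6

From (8.9, 4.1) to (7.2, 7.3), the orange cube covered √(1.7² + 3.2²) ≈ 3.6 units.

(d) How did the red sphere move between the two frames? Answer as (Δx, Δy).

(-0.4, 2.6)

The red sphere started near (6.1, 0.8) and ended near (5.7, 3.4).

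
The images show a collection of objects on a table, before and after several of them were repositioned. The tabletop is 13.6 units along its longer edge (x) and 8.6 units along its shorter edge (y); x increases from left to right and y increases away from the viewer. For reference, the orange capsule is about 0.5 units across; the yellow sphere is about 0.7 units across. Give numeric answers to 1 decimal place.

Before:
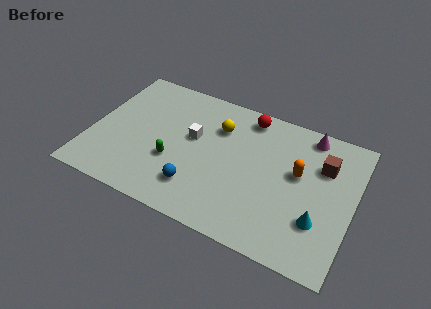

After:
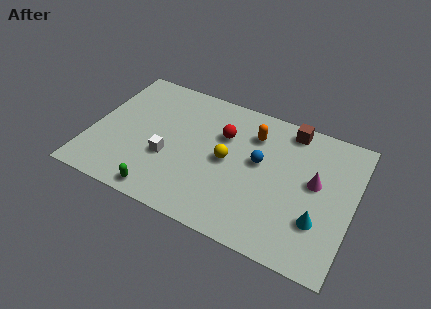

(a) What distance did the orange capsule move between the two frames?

2.9

The orange capsule was near (10.7, 5.0) before and (8.2, 6.5) after, so it travelled √(2.5² + 1.5²) ≈ 2.9 units.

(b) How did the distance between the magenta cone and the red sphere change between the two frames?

+1.8

Before: roughly 3.2 units apart; after: 5.0. That's 1.8 units further apart.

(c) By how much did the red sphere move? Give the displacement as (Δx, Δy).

(-1.1, -1.7)

From the two frames, the red sphere sits at roughly (7.8, 7.5) before and (6.7, 5.8) after.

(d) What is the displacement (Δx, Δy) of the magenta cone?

(0.6, -2.8)

The magenta cone was at about (11.0, 7.6) and moved to about (11.6, 4.8).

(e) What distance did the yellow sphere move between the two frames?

2.0

From (6.4, 6.2) to (7.1, 4.3), the yellow sphere covered √(0.7² + 1.9²) ≈ 2.0 units.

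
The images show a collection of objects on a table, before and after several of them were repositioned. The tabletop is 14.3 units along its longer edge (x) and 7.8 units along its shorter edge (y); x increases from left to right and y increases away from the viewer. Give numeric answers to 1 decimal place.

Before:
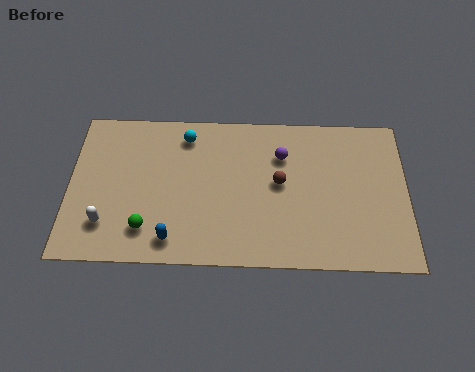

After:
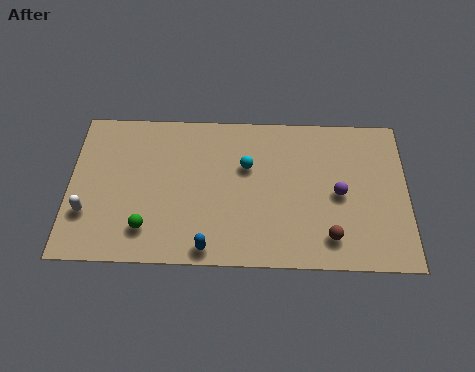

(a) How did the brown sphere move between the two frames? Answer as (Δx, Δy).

(2.1, -2.7)

The brown sphere started near (8.9, 4.2) and ended near (11.0, 1.5).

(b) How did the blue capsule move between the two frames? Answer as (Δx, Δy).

(1.5, -0.4)

The blue capsule started near (4.4, 1.2) and ended near (5.9, 0.8).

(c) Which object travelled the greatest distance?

the brown sphere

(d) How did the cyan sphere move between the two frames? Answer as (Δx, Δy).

(2.6, -1.5)

From the two frames, the cyan sphere sits at roughly (4.9, 6.5) before and (7.5, 5.0) after.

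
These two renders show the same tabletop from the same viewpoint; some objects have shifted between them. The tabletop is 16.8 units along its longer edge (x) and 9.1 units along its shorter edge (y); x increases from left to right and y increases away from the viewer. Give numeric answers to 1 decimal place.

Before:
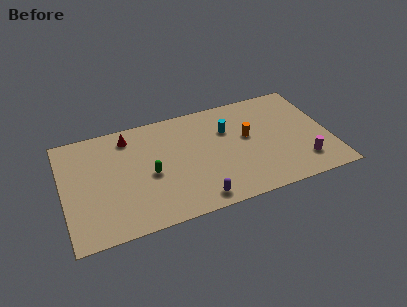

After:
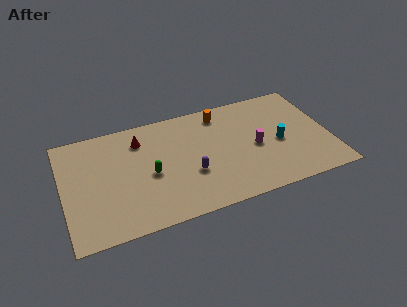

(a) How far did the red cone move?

0.9

From (4.3, 7.6) to (5.0, 7.1), the red cone covered √(0.7² + 0.5²) ≈ 0.9 units.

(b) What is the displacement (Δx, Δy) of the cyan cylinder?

(3.1, -2.1)

The cyan cylinder was at about (10.5, 6.2) and moved to about (13.6, 4.1).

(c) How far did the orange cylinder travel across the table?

2.9

The orange cylinder moved from about (11.7, 5.2) to (10.2, 7.7), a distance of √(1.5² + 2.5²) ≈ 2.9.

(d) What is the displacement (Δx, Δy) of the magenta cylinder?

(-2.8, 2.2)

The magenta cylinder was at about (14.9, 2.0) and moved to about (12.1, 4.2).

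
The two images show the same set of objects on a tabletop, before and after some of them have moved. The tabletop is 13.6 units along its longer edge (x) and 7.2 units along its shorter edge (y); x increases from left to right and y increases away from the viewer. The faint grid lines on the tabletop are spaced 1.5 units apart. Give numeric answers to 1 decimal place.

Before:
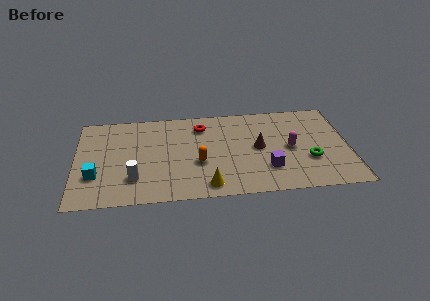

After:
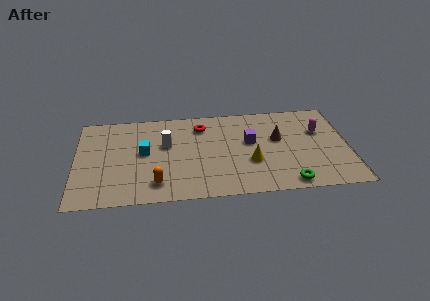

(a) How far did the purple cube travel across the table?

2.3

The purple cube was near (9.5, 2.0) before and (8.7, 4.2) after, so it travelled √(0.8² + 2.2²) ≈ 2.3 units.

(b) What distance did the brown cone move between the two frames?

1.2

From (9.1, 3.7) to (10.1, 4.3), the brown cone covered √(1.0² + 0.6²) ≈ 1.2 units.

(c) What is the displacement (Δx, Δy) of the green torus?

(-1.1, -1.7)

The green torus started near (11.6, 2.5) and ended near (10.5, 0.8).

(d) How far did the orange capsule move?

2.5

From (6.1, 2.8) to (4.0, 1.4), the orange capsule covered √(2.1² + 1.4²) ≈ 2.5 units.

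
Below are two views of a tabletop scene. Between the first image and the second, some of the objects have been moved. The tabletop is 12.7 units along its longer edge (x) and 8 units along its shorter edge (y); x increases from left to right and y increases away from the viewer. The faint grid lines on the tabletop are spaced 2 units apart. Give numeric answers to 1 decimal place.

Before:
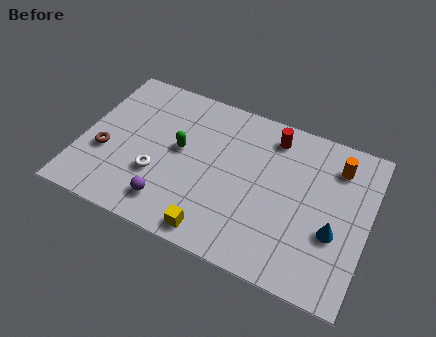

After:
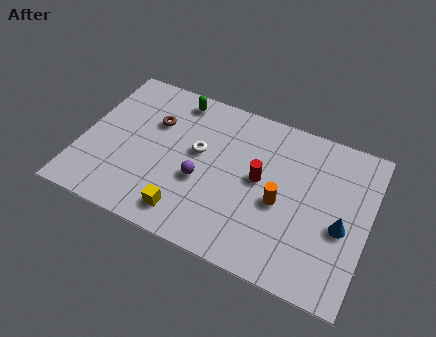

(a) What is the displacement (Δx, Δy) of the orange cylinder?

(-2.2, -2.8)

The orange cylinder was at about (11.1, 6.3) and moved to about (8.9, 3.5).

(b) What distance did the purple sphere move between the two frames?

2.1

The purple sphere was near (4.2, 1.5) before and (5.4, 3.2) after, so it travelled √(1.2² + 1.7²) ≈ 2.1 units.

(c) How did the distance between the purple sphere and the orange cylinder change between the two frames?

-4.9

They were about 8.4 units apart before and 3.5 after — 4.9 units closer together.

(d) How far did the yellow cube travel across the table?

1.4

From (6.3, 0.9) to (5.0, 1.3), the yellow cube covered √(1.3² + 0.4²) ≈ 1.4 units.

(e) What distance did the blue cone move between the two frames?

0.5

The blue cone was near (11.3, 3.0) before and (11.6, 3.4) after, so it travelled √(0.3² + 0.4²) ≈ 0.5 units.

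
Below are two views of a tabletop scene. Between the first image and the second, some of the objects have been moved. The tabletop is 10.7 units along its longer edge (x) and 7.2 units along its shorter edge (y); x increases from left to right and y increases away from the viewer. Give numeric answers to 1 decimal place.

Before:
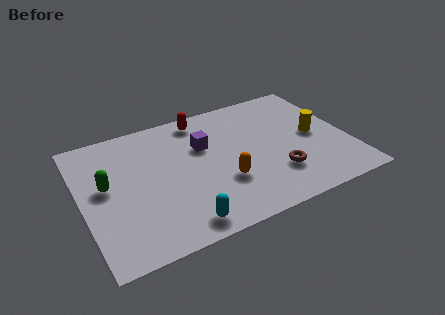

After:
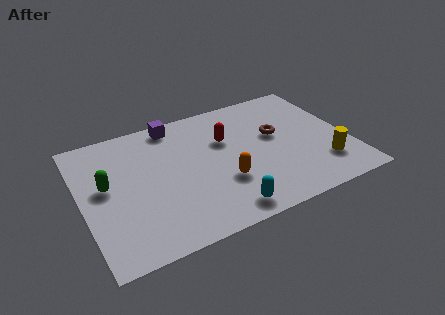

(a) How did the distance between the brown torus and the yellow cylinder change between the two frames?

+0.5

They were about 2.4 units apart before and 2.9 after — 0.5 units further apart.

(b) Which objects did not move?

the orange capsule and the green capsule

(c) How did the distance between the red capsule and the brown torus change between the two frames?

-2.9

The distance was about 5.0 in the first image and 2.1 in the second, so they moved 2.9 units closer together.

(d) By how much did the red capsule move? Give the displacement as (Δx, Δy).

(0.8, -1.6)

From the two frames, the red capsule sits at roughly (5.1, 6.3) before and (5.9, 4.7) after.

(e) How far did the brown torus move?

2.2

The brown torus moved from about (7.6, 2.0) to (7.9, 4.2), a distance of √(0.3² + 2.2²) ≈ 2.2.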